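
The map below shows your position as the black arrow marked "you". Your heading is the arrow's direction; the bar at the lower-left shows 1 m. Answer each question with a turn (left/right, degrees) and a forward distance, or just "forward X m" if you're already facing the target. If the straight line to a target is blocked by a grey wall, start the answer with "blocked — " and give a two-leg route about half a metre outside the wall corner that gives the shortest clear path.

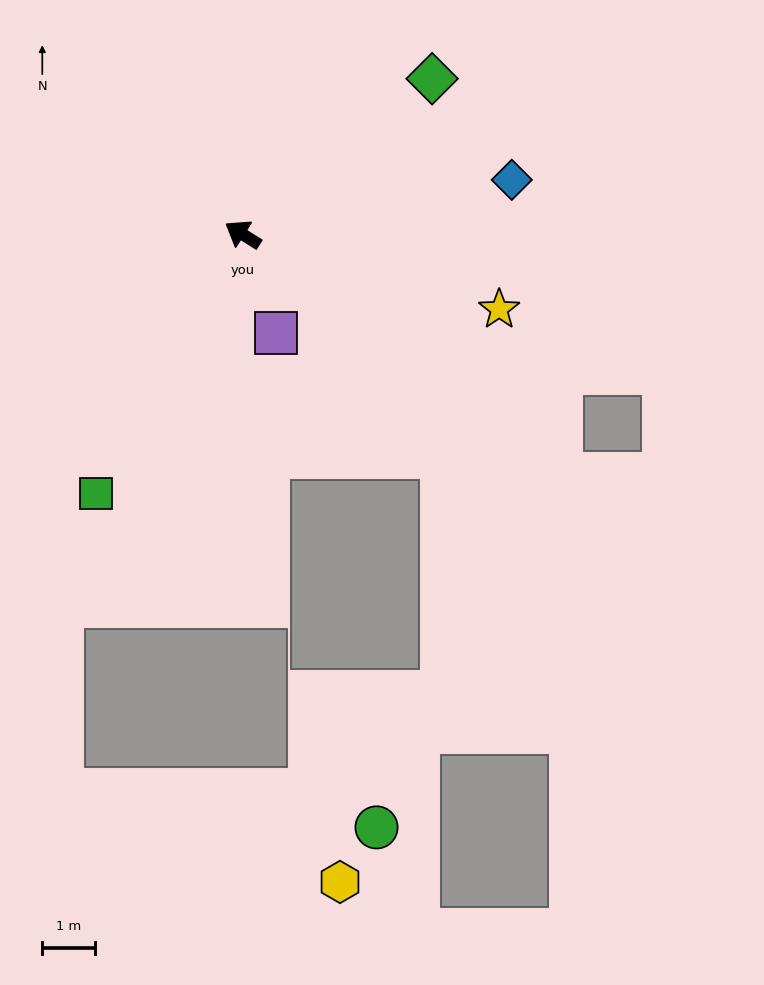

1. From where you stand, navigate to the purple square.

turn left 141°, forward 2.0 m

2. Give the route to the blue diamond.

turn right 136°, forward 5.2 m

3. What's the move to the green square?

turn left 93°, forward 5.6 m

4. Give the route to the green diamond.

turn right 108°, forward 4.6 m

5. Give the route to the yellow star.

turn right 164°, forward 5.0 m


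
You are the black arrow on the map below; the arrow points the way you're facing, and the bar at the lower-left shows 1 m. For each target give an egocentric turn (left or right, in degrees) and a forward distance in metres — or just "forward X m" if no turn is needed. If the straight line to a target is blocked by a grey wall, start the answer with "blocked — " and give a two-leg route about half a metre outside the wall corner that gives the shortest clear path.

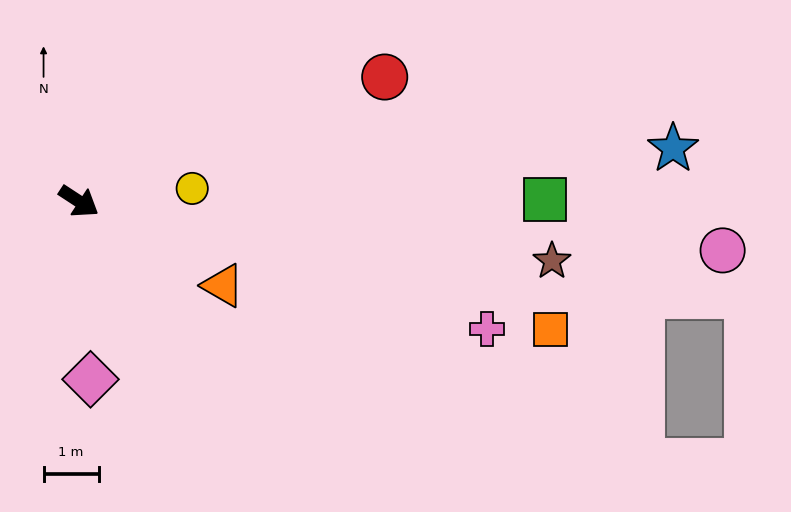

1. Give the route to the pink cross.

turn left 16°, forward 7.8 m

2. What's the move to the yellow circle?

turn left 40°, forward 2.1 m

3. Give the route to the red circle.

turn left 55°, forward 6.0 m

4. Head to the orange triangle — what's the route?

turn left 3°, forward 3.0 m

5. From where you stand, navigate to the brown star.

turn left 26°, forward 8.7 m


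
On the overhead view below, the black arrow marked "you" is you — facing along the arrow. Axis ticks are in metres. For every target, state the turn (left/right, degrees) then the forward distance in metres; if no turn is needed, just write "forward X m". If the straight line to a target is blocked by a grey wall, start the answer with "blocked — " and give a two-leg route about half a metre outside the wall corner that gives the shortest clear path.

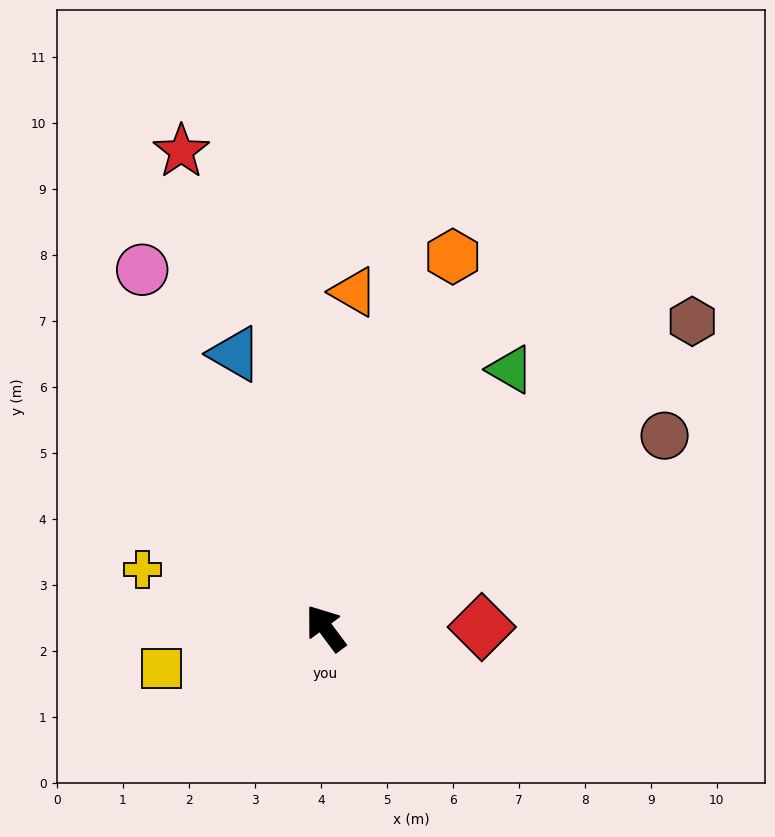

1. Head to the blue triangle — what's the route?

turn right 18°, forward 4.4 m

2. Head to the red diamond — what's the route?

turn right 126°, forward 2.4 m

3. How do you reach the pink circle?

turn right 10°, forward 6.1 m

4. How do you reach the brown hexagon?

turn right 87°, forward 7.2 m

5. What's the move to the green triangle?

turn right 72°, forward 4.8 m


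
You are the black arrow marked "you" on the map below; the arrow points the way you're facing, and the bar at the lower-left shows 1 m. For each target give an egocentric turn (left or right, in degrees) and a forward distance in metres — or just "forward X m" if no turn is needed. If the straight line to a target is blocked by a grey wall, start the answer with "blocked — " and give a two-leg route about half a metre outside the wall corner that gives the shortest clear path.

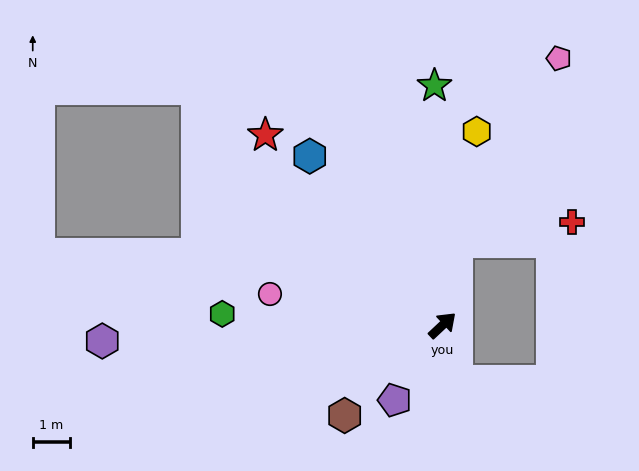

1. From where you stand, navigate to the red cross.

blocked — turn left 37°, forward 2.3 m, then turn right 70°, forward 3.1 m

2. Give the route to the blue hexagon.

turn left 85°, forward 5.7 m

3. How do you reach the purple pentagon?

turn right 166°, forward 2.4 m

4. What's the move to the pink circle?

turn left 127°, forward 4.7 m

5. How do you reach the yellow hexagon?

turn left 37°, forward 5.2 m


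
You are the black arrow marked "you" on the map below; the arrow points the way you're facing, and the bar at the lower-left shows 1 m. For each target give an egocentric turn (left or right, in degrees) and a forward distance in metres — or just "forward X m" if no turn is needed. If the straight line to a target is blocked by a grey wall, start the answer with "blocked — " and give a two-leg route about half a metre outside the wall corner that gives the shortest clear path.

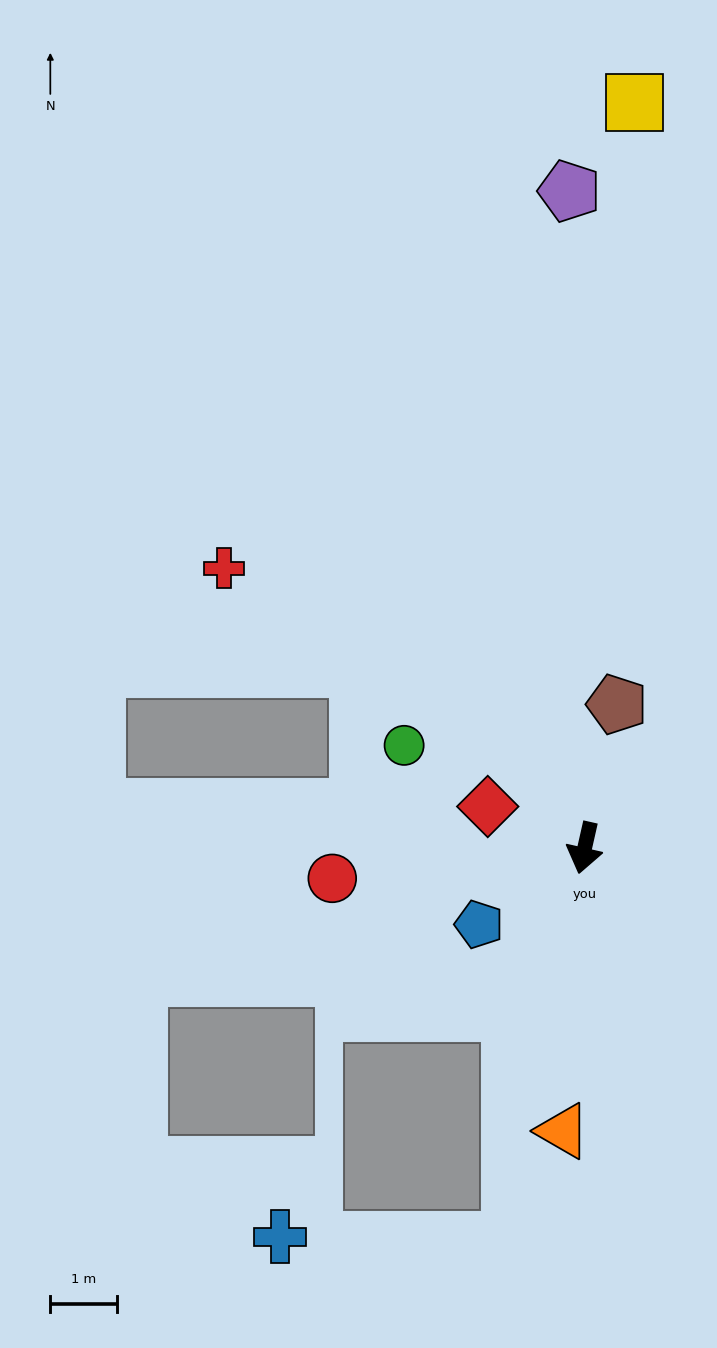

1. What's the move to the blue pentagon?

turn right 41°, forward 2.0 m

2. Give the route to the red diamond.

turn right 100°, forward 1.6 m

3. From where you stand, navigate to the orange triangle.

turn left 8°, forward 4.3 m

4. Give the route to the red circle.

turn right 70°, forward 3.8 m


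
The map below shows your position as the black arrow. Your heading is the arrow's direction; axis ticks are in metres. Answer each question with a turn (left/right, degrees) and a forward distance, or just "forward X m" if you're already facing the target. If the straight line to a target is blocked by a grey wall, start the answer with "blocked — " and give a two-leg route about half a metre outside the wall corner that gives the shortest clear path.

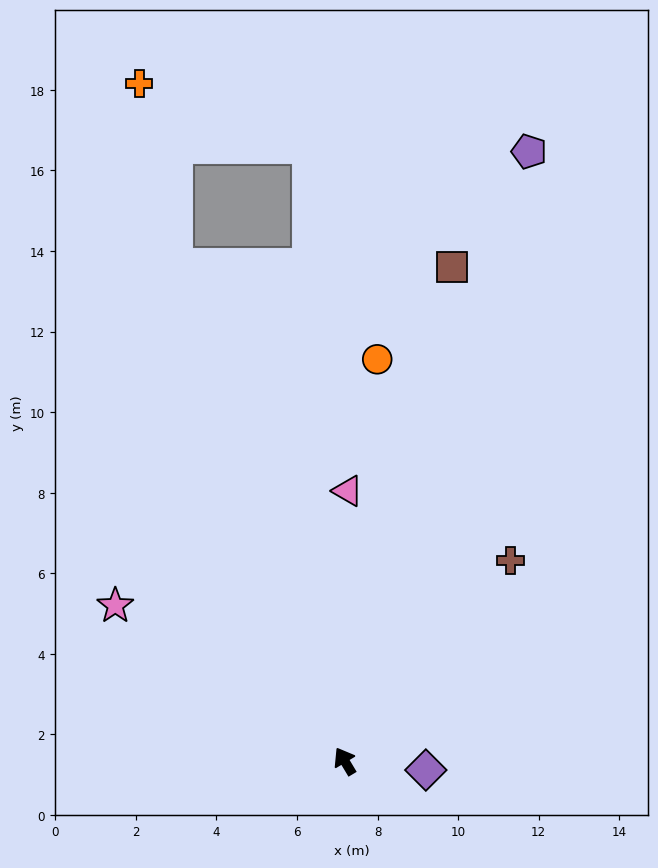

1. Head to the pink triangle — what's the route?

turn right 32°, forward 6.7 m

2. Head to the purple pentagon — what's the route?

turn right 48°, forward 15.8 m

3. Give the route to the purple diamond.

turn right 127°, forward 2.0 m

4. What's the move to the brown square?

turn right 43°, forward 12.6 m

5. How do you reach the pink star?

turn left 25°, forward 6.9 m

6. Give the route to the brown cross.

turn right 70°, forward 6.5 m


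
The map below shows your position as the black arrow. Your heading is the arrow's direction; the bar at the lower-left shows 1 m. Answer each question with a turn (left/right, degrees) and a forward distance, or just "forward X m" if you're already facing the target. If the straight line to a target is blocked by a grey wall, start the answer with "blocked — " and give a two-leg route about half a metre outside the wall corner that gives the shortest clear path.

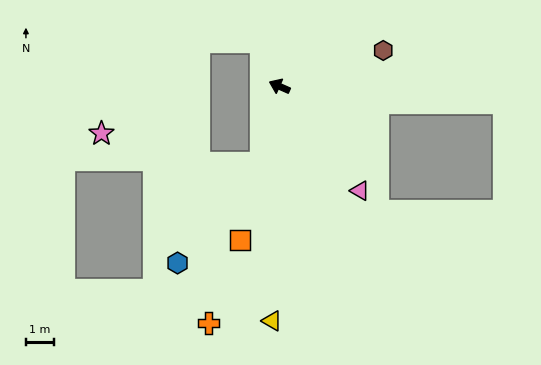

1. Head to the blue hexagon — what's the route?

blocked — turn left 101°, forward 2.8 m, then turn right 28°, forward 4.6 m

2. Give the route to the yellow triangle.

turn left 112°, forward 8.3 m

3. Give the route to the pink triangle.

turn left 151°, forward 4.6 m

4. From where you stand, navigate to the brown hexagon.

turn right 137°, forward 3.9 m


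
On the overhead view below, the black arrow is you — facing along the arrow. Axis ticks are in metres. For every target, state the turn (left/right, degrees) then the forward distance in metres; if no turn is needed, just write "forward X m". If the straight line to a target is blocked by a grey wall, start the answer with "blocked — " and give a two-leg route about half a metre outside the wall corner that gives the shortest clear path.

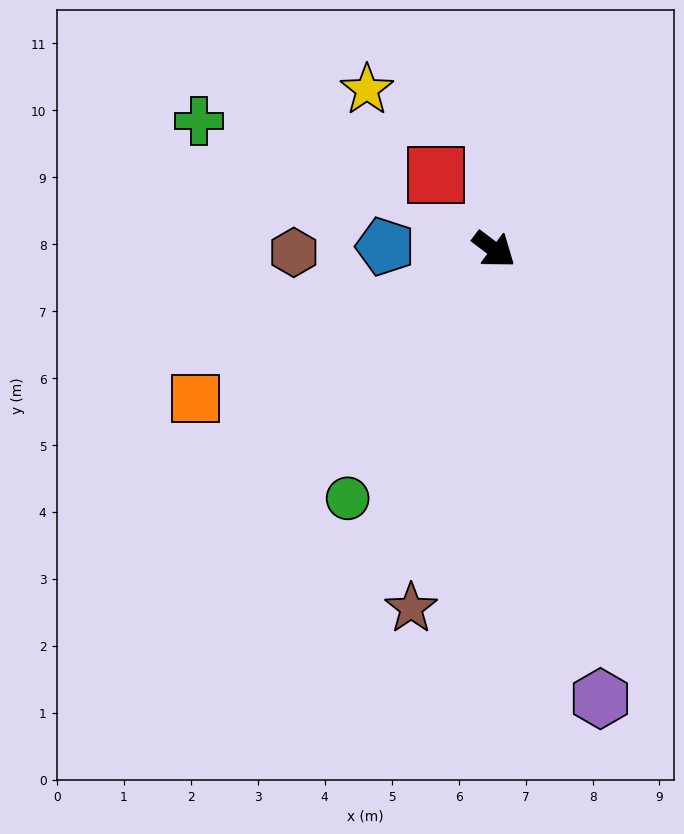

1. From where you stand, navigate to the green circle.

turn right 83°, forward 4.3 m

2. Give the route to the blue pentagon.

turn right 145°, forward 1.6 m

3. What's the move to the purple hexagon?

turn right 40°, forward 6.9 m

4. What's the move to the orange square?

turn right 116°, forward 5.0 m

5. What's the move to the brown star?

turn right 66°, forward 5.5 m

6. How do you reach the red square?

turn left 165°, forward 1.4 m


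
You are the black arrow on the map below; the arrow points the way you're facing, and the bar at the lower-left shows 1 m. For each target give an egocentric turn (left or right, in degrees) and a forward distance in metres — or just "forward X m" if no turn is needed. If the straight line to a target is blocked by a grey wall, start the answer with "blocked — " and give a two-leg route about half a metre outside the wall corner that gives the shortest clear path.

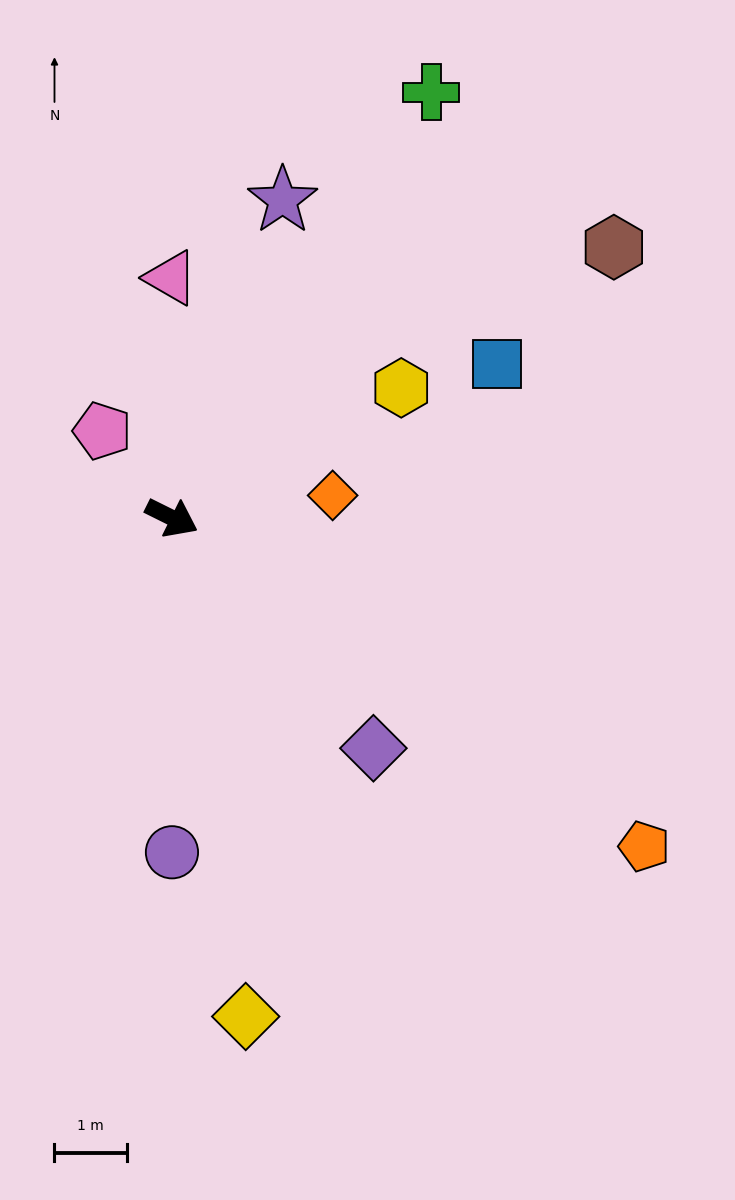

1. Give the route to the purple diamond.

turn right 22°, forward 4.2 m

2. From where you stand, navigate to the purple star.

turn left 97°, forward 4.6 m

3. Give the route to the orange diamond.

turn left 34°, forward 2.2 m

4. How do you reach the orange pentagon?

turn right 8°, forward 8.0 m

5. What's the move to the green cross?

turn left 85°, forward 6.9 m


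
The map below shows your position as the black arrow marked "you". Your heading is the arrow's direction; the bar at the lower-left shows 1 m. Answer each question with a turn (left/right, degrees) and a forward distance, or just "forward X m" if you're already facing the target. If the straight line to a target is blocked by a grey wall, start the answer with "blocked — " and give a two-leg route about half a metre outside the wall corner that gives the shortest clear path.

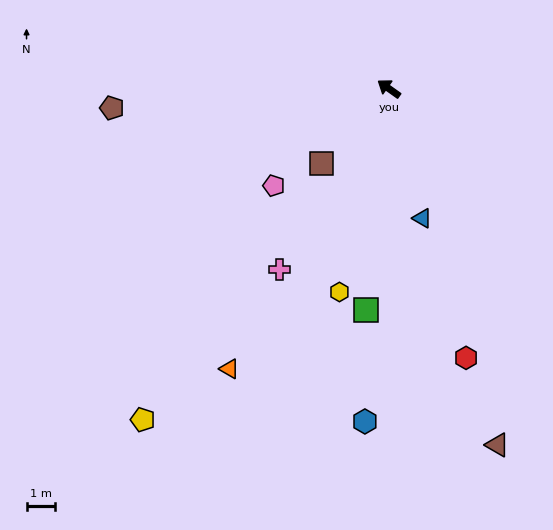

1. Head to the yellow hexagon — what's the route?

turn left 112°, forward 7.2 m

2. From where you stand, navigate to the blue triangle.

turn left 140°, forward 4.6 m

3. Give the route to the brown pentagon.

turn left 39°, forward 9.6 m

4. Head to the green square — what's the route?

turn left 119°, forward 7.7 m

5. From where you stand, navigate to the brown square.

turn left 84°, forward 3.5 m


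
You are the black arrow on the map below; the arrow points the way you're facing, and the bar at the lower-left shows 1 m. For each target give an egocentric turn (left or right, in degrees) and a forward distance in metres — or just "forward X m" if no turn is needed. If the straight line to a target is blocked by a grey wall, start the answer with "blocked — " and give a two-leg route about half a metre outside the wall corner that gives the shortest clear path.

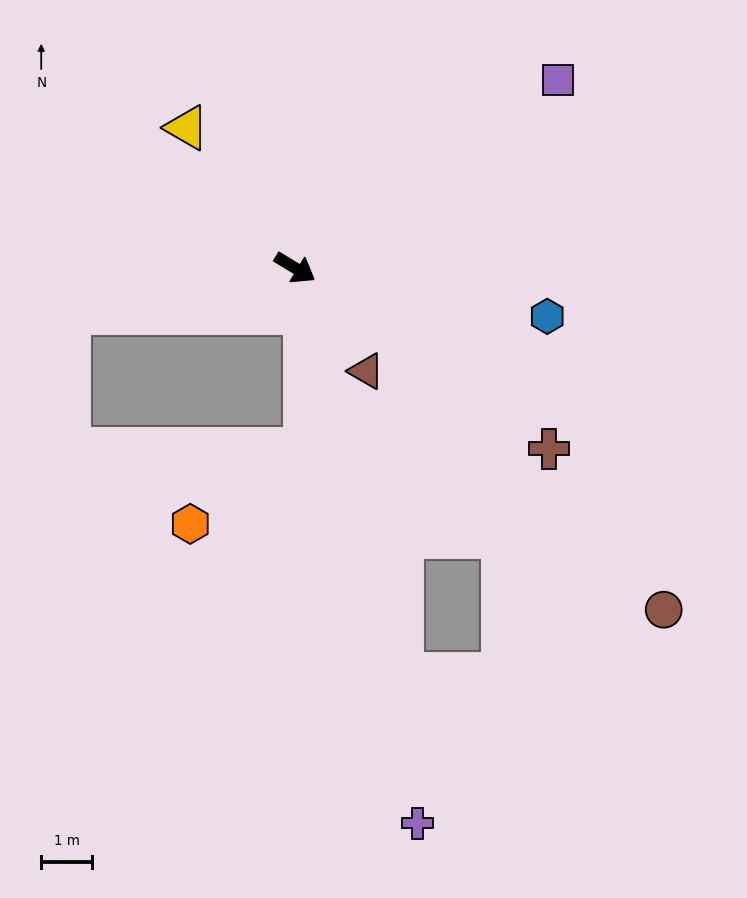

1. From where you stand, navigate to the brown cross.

turn right 4°, forward 6.2 m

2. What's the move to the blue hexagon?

turn left 20°, forward 5.1 m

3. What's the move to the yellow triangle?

turn left 159°, forward 3.5 m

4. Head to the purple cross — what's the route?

turn right 46°, forward 11.2 m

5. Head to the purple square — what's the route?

turn left 67°, forward 6.4 m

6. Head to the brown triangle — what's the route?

turn right 24°, forward 2.5 m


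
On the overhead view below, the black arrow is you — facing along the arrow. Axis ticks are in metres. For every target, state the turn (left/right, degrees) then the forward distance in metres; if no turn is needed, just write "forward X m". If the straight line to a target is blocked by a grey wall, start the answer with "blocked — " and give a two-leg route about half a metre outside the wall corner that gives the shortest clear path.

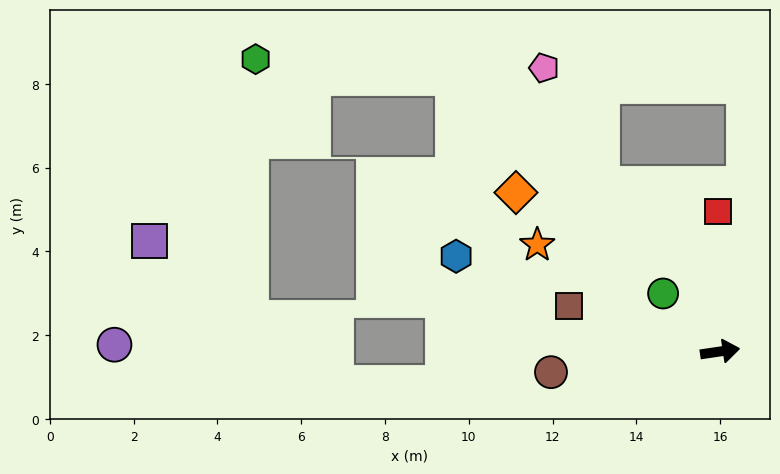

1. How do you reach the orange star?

turn left 141°, forward 5.1 m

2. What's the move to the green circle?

turn left 126°, forward 1.9 m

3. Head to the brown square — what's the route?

turn left 155°, forward 3.8 m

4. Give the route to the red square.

turn left 83°, forward 3.3 m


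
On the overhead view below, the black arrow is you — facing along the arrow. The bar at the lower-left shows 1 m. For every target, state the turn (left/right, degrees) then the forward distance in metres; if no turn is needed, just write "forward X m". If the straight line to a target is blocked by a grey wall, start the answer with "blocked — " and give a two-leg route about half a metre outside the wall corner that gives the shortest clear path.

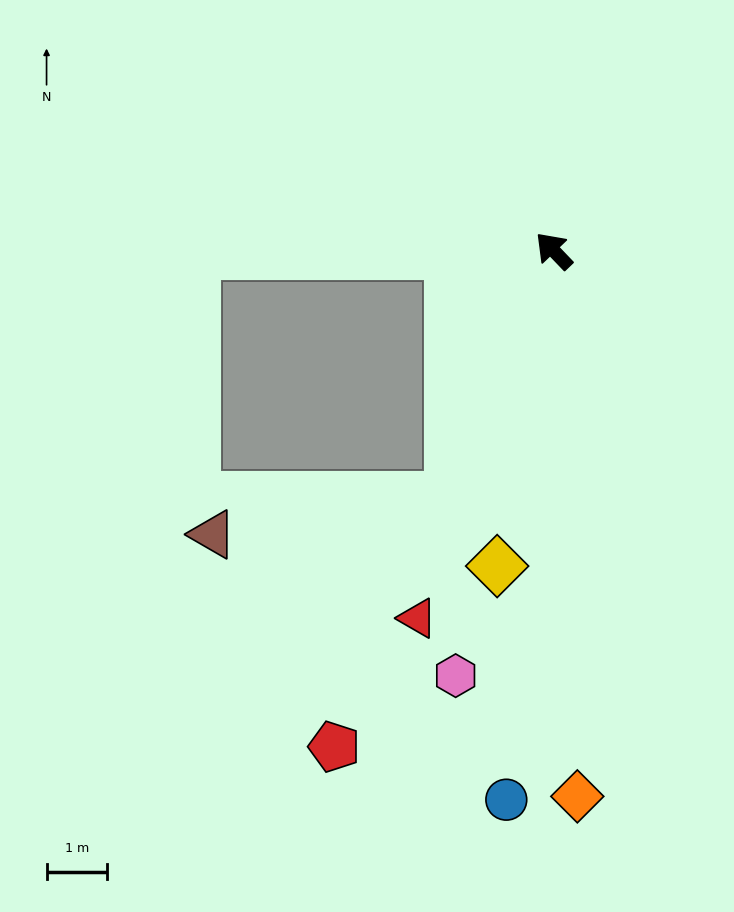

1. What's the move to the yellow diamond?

turn left 126°, forward 5.3 m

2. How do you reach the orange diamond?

turn left 139°, forward 9.0 m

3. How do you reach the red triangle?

turn left 116°, forward 6.4 m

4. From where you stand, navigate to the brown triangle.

blocked — turn left 114°, forward 4.4 m, then turn right 59°, forward 4.0 m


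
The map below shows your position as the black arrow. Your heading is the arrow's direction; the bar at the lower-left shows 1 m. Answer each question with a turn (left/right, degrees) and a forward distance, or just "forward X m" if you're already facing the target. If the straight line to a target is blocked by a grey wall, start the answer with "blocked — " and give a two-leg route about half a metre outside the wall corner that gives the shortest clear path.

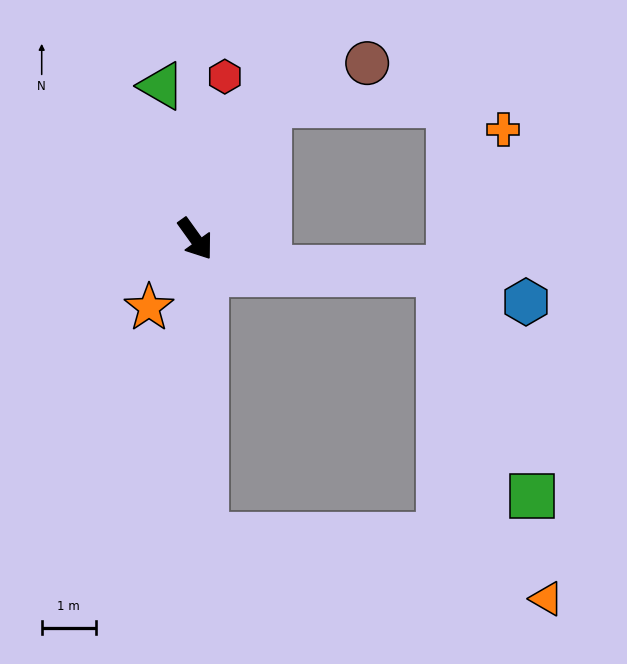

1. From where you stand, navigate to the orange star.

turn right 70°, forward 1.5 m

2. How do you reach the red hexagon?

turn left 134°, forward 3.1 m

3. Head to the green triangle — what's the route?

turn left 157°, forward 2.9 m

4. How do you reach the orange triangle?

blocked — turn right 34°, forward 5.5 m, then turn left 78°, forward 6.4 m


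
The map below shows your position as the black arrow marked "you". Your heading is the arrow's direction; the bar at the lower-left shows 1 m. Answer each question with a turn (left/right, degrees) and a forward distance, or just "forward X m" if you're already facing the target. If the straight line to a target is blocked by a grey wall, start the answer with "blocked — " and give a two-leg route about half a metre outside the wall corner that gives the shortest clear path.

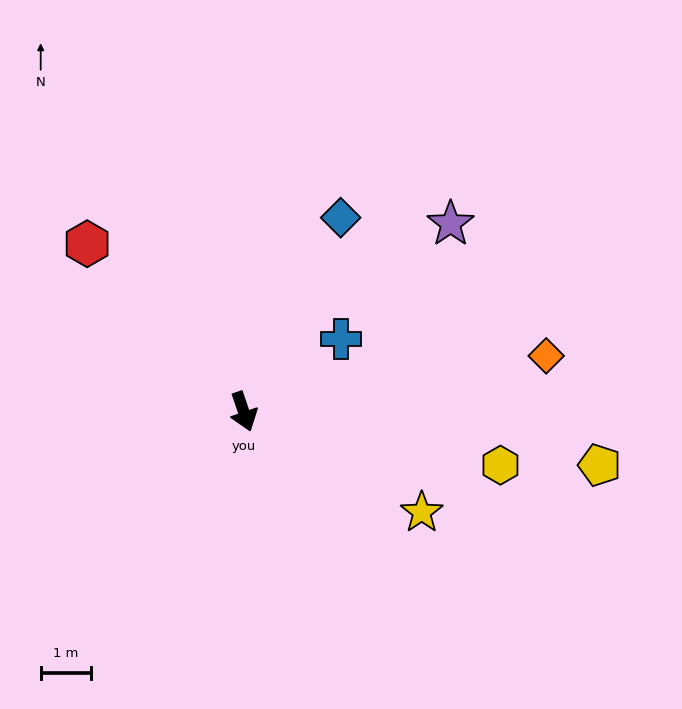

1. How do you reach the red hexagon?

turn right 156°, forward 4.6 m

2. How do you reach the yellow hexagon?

turn left 59°, forward 5.2 m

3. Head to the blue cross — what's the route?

turn left 108°, forward 2.4 m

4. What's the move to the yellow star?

turn left 42°, forward 4.1 m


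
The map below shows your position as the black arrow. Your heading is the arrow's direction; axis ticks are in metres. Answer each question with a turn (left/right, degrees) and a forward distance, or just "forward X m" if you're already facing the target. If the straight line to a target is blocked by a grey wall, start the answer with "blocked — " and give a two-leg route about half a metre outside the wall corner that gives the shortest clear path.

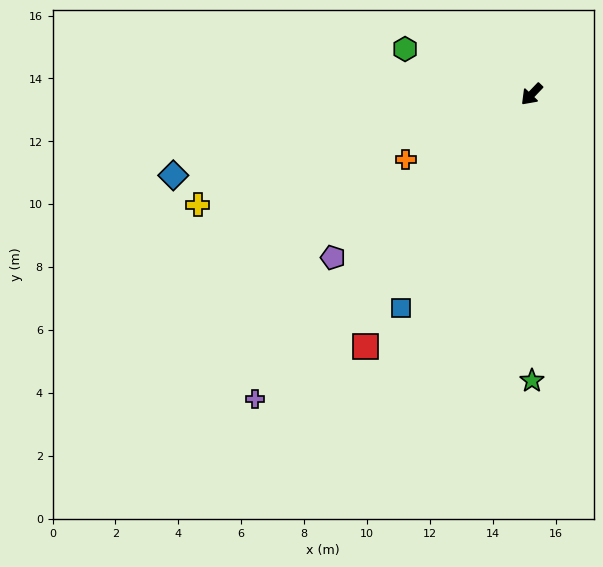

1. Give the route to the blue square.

turn left 12°, forward 8.0 m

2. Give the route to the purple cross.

forward 13.1 m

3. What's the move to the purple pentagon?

turn right 7°, forward 8.2 m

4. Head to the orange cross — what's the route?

turn right 19°, forward 4.5 m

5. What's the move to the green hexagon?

turn right 66°, forward 4.3 m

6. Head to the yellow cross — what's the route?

turn right 28°, forward 11.2 m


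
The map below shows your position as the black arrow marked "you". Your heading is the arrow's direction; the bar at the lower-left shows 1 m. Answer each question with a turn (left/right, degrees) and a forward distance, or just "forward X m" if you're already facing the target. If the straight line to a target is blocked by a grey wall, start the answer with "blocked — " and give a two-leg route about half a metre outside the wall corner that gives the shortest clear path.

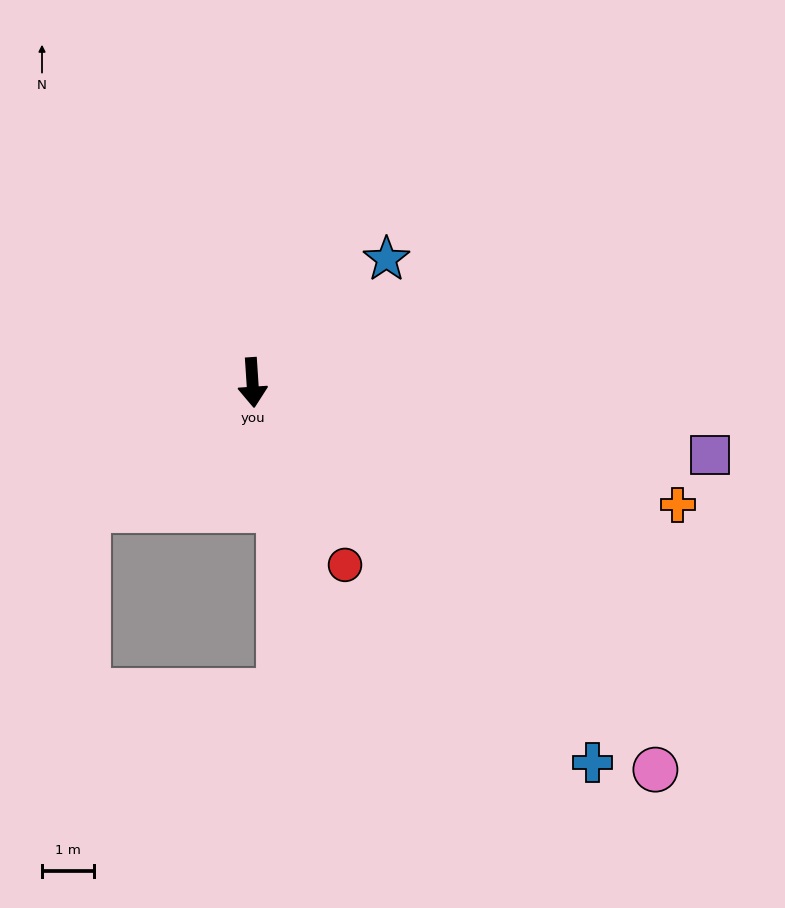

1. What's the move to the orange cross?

turn left 70°, forward 8.5 m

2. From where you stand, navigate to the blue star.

turn left 129°, forward 3.5 m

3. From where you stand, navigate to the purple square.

turn left 77°, forward 8.9 m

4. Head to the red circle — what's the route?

turn left 23°, forward 3.9 m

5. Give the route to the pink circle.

turn left 42°, forward 10.7 m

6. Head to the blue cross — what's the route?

turn left 38°, forward 9.8 m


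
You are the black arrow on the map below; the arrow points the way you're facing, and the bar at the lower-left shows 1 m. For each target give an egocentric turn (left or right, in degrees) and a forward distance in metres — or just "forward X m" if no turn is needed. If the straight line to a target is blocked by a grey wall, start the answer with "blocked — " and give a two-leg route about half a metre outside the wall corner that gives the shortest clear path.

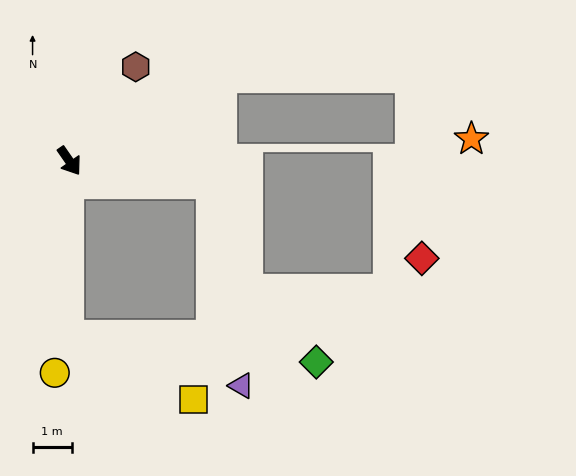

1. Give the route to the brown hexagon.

turn left 110°, forward 2.9 m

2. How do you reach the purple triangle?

blocked — turn left 47°, forward 3.7 m, then turn right 74°, forward 5.2 m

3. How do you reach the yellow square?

blocked — turn right 35°, forward 4.5 m, then turn left 64°, forward 3.6 m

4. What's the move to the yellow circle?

turn right 39°, forward 5.4 m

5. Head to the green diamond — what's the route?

blocked — turn right 35°, forward 4.5 m, then turn left 84°, forward 6.4 m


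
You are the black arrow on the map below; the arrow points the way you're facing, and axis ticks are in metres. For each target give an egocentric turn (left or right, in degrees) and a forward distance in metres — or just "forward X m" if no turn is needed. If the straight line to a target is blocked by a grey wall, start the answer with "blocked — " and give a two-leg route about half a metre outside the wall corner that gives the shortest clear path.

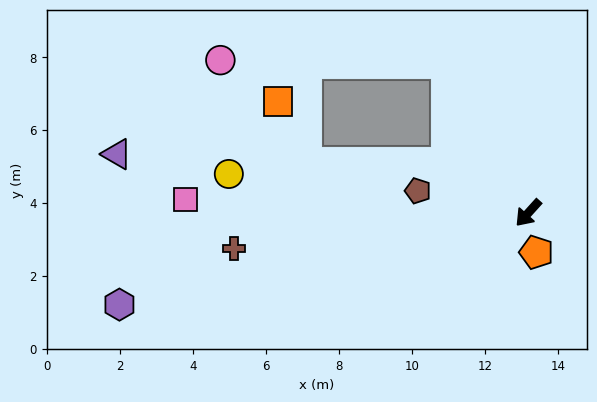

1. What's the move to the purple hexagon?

turn right 35°, forward 11.5 m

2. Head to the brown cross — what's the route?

turn right 41°, forward 8.1 m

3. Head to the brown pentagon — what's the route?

turn right 59°, forward 3.1 m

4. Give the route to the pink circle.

blocked — turn right 109°, forward 4.7 m, then turn left 60°, forward 6.2 m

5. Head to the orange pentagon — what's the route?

turn left 54°, forward 1.1 m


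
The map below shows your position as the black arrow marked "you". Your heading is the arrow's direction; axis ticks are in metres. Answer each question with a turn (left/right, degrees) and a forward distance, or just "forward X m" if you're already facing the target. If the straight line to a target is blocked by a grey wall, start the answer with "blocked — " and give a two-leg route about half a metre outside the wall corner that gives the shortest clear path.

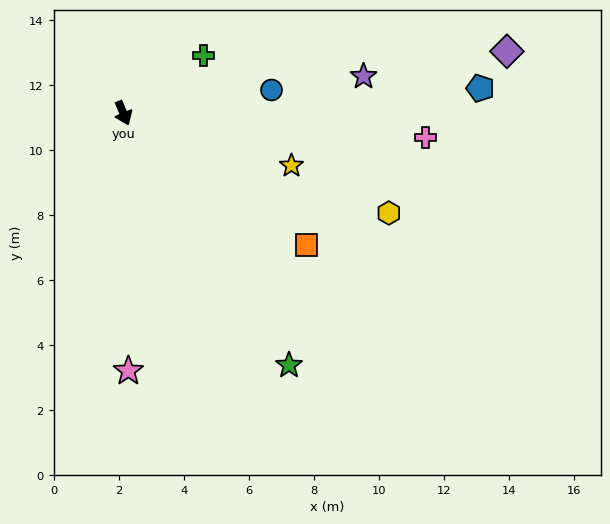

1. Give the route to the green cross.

turn left 103°, forward 3.0 m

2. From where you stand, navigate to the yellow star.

turn left 50°, forward 5.4 m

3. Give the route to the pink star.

turn right 22°, forward 7.9 m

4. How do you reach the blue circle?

turn left 76°, forward 4.6 m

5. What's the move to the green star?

turn left 11°, forward 9.3 m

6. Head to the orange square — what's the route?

turn left 32°, forward 6.9 m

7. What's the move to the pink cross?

turn left 63°, forward 9.3 m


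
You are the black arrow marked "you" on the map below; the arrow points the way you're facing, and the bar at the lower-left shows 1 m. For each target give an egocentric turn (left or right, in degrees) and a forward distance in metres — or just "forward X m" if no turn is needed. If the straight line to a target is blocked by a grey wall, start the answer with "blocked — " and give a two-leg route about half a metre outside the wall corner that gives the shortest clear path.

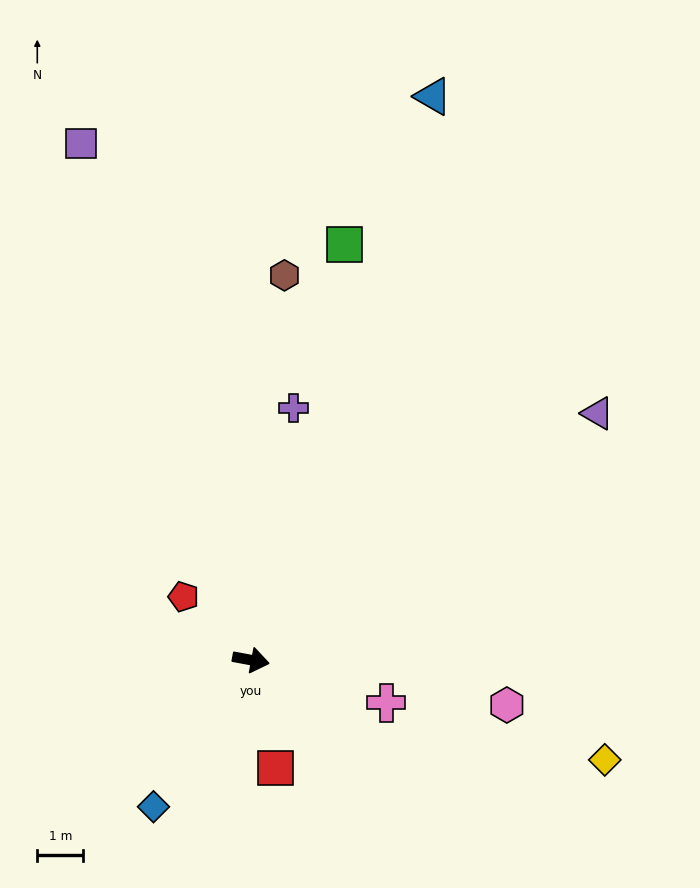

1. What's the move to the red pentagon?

turn left 147°, forward 2.0 m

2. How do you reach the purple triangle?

turn left 46°, forward 9.3 m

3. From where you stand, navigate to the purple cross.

turn left 91°, forward 5.6 m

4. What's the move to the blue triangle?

turn left 83°, forward 12.9 m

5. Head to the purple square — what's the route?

turn left 119°, forward 11.8 m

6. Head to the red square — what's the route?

turn right 67°, forward 2.4 m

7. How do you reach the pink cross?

turn right 7°, forward 3.1 m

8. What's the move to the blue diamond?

turn right 113°, forward 3.8 m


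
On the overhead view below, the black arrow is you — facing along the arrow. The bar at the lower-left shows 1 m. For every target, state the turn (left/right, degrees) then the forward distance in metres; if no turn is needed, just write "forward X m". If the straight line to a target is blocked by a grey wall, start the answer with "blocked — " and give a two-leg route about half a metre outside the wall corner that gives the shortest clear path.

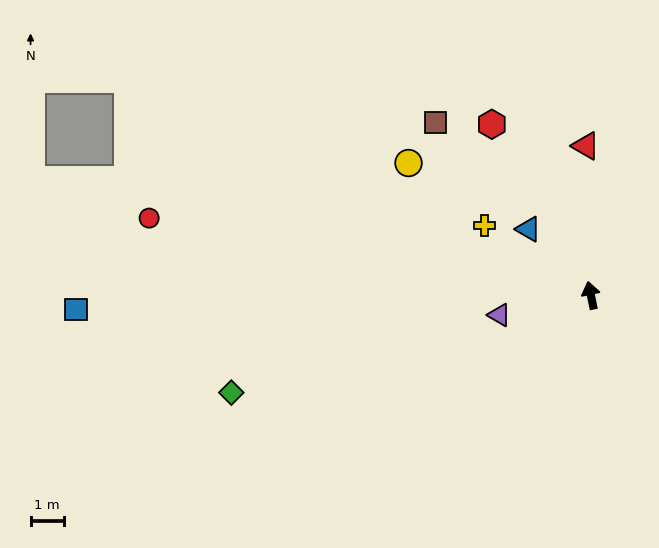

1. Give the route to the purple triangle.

turn left 90°, forward 2.8 m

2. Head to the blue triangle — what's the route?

turn left 32°, forward 2.7 m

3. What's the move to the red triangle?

turn right 10°, forward 4.5 m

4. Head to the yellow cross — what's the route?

turn left 45°, forward 3.8 m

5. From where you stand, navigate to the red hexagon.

turn left 18°, forward 5.9 m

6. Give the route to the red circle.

turn left 68°, forward 13.5 m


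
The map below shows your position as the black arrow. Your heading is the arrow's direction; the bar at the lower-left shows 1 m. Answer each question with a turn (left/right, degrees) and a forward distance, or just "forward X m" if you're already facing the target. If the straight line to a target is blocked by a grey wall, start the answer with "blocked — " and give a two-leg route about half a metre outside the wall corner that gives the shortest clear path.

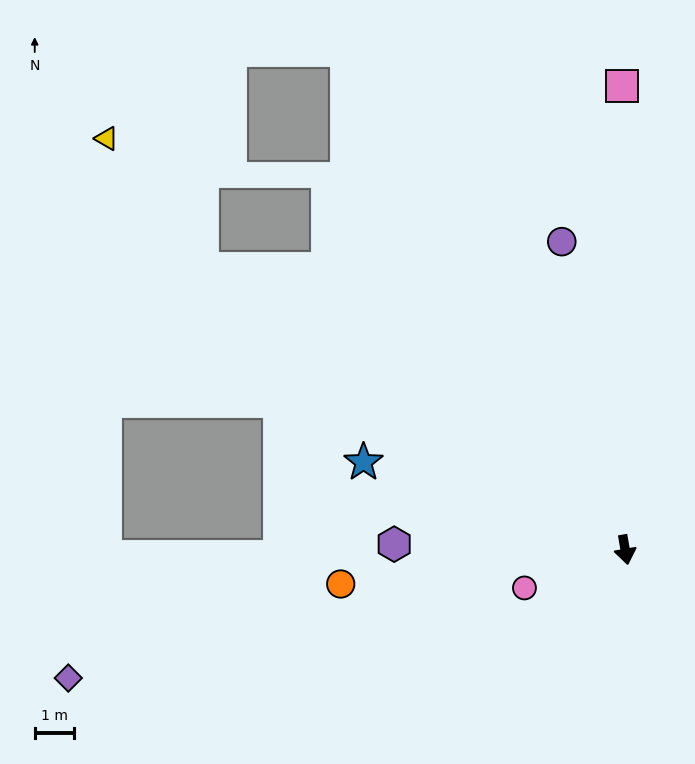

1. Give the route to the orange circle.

turn right 93°, forward 7.3 m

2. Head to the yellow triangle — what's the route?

blocked — turn right 133°, forward 12.9 m, then turn right 20°, forward 4.1 m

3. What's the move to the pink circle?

turn right 79°, forward 2.7 m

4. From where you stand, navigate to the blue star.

turn right 118°, forward 7.0 m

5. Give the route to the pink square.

turn left 171°, forward 11.8 m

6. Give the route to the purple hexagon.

turn right 101°, forward 5.9 m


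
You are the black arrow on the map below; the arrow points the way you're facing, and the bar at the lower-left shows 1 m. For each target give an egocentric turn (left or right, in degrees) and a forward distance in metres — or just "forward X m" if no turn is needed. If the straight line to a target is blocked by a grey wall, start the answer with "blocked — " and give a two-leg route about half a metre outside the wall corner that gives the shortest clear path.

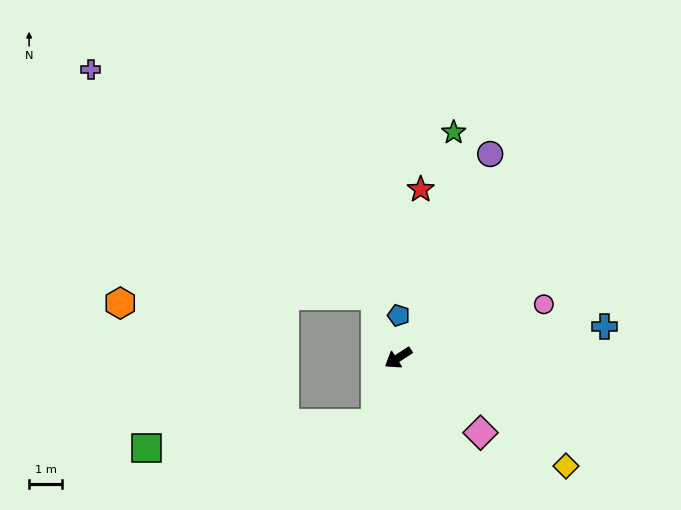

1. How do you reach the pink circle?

turn left 167°, forward 4.7 m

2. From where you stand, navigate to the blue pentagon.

turn right 123°, forward 1.3 m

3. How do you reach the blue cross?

turn left 156°, forward 6.3 m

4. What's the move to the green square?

blocked — turn left 38°, forward 2.1 m, then turn right 65°, forward 6.9 m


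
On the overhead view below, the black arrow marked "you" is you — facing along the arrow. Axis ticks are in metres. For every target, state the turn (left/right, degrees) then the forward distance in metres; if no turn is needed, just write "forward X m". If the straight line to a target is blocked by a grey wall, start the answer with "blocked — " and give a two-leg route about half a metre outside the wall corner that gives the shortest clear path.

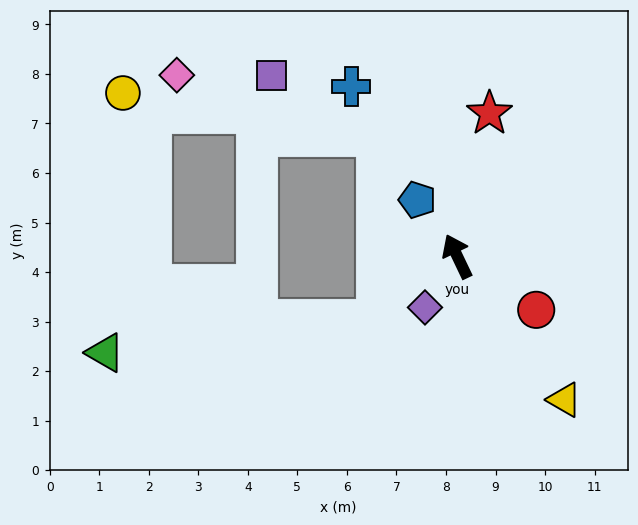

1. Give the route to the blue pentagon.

turn left 10°, forward 1.4 m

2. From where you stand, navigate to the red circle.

turn right 150°, forward 1.9 m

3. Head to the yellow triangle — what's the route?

turn right 169°, forward 3.6 m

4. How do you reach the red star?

turn right 38°, forward 3.0 m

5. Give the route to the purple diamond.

turn left 122°, forward 1.2 m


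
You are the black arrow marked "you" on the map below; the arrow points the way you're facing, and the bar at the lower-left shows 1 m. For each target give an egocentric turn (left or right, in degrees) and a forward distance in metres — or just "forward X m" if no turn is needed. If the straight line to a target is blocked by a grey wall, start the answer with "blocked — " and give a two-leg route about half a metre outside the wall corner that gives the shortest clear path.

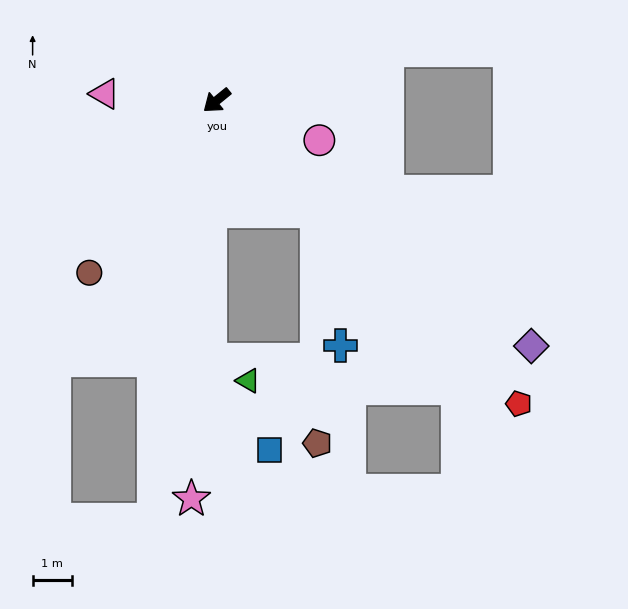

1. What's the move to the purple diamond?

turn left 103°, forward 10.2 m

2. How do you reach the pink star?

turn left 47°, forward 10.2 m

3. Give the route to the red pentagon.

turn left 96°, forward 10.9 m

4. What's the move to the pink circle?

turn left 120°, forward 2.8 m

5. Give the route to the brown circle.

turn left 14°, forward 5.5 m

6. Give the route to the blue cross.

blocked — turn left 93°, forward 3.8 m, then turn right 32°, forward 3.5 m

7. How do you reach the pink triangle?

turn right 43°, forward 2.9 m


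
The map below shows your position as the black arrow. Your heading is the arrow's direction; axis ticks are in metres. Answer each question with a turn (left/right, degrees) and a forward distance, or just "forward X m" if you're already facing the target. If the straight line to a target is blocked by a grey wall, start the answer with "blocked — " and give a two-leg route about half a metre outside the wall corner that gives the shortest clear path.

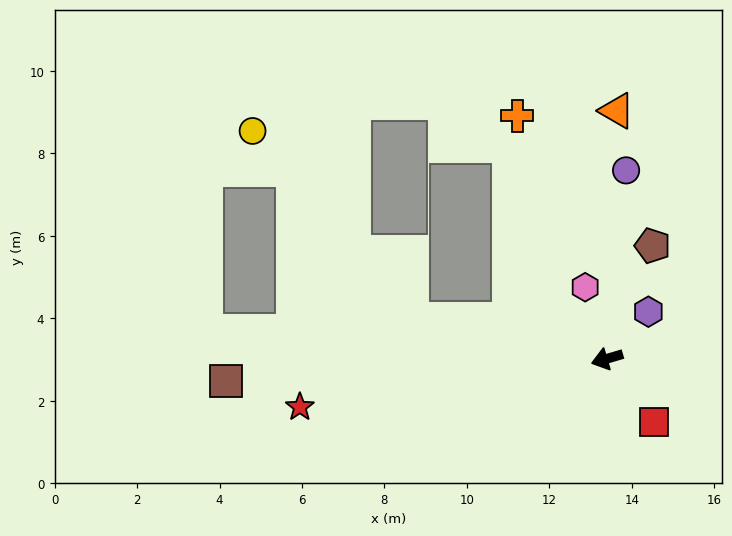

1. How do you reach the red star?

turn right 8°, forward 7.5 m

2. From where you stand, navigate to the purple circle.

turn right 112°, forward 4.6 m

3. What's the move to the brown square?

turn right 13°, forward 9.3 m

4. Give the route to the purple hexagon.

turn right 148°, forward 1.5 m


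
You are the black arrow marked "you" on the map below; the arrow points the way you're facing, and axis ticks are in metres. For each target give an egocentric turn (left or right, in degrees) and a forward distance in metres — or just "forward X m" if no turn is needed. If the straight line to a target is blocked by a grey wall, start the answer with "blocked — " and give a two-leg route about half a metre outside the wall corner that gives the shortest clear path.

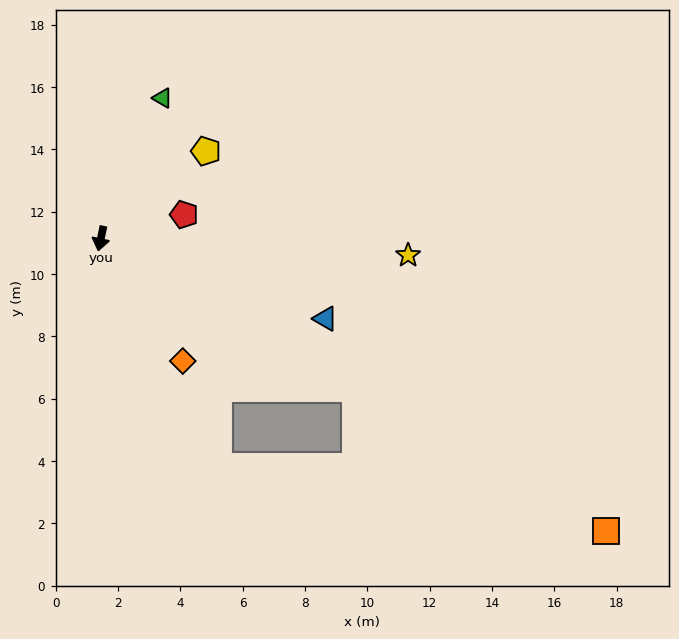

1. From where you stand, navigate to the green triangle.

turn left 168°, forward 4.9 m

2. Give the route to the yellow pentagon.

turn left 142°, forward 4.4 m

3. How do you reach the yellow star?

turn left 99°, forward 9.9 m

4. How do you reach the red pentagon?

turn left 118°, forward 2.8 m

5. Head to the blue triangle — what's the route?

turn left 82°, forward 7.6 m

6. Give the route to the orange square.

turn left 72°, forward 18.7 m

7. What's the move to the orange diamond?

turn left 46°, forward 4.7 m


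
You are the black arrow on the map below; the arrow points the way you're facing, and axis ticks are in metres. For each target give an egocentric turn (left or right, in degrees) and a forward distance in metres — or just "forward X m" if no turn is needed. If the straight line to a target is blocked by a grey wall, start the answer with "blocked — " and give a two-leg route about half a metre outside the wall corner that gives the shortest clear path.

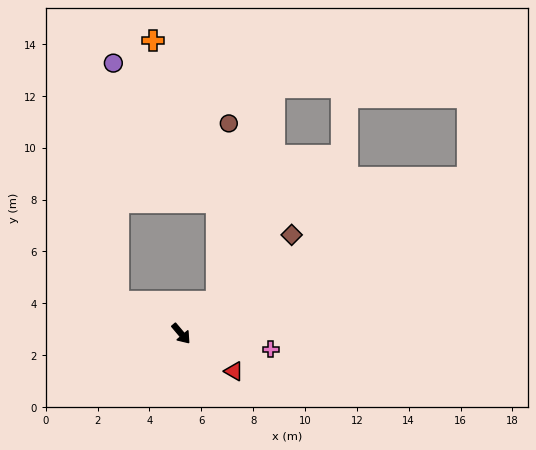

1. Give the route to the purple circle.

blocked — turn right 157°, forward 2.7 m, then turn right 62°, forward 9.2 m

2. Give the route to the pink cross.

turn left 40°, forward 3.5 m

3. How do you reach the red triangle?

turn left 14°, forward 2.5 m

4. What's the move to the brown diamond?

turn left 92°, forward 5.7 m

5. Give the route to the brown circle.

blocked — turn left 92°, forward 1.8 m, then turn left 44°, forward 6.9 m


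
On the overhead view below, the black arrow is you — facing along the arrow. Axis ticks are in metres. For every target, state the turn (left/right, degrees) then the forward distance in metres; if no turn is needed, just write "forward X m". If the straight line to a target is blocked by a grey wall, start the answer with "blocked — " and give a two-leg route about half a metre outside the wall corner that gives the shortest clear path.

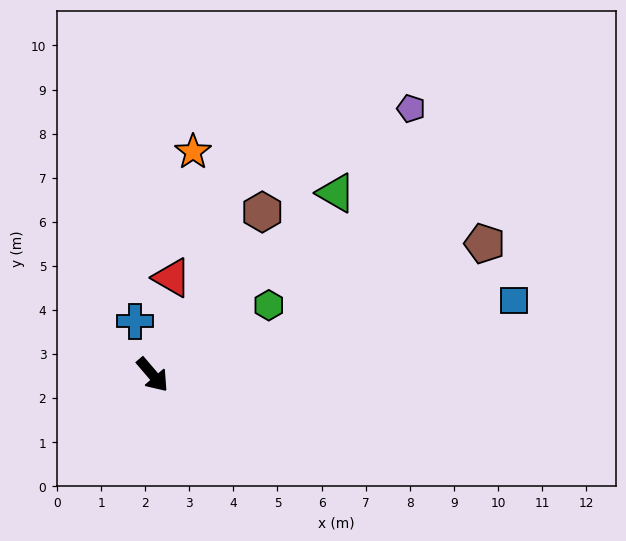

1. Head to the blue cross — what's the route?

turn left 158°, forward 1.3 m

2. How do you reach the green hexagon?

turn left 80°, forward 3.1 m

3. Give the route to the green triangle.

turn left 94°, forward 5.9 m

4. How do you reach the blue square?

turn left 61°, forward 8.4 m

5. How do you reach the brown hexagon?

turn left 105°, forward 4.5 m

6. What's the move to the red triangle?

turn left 128°, forward 2.2 m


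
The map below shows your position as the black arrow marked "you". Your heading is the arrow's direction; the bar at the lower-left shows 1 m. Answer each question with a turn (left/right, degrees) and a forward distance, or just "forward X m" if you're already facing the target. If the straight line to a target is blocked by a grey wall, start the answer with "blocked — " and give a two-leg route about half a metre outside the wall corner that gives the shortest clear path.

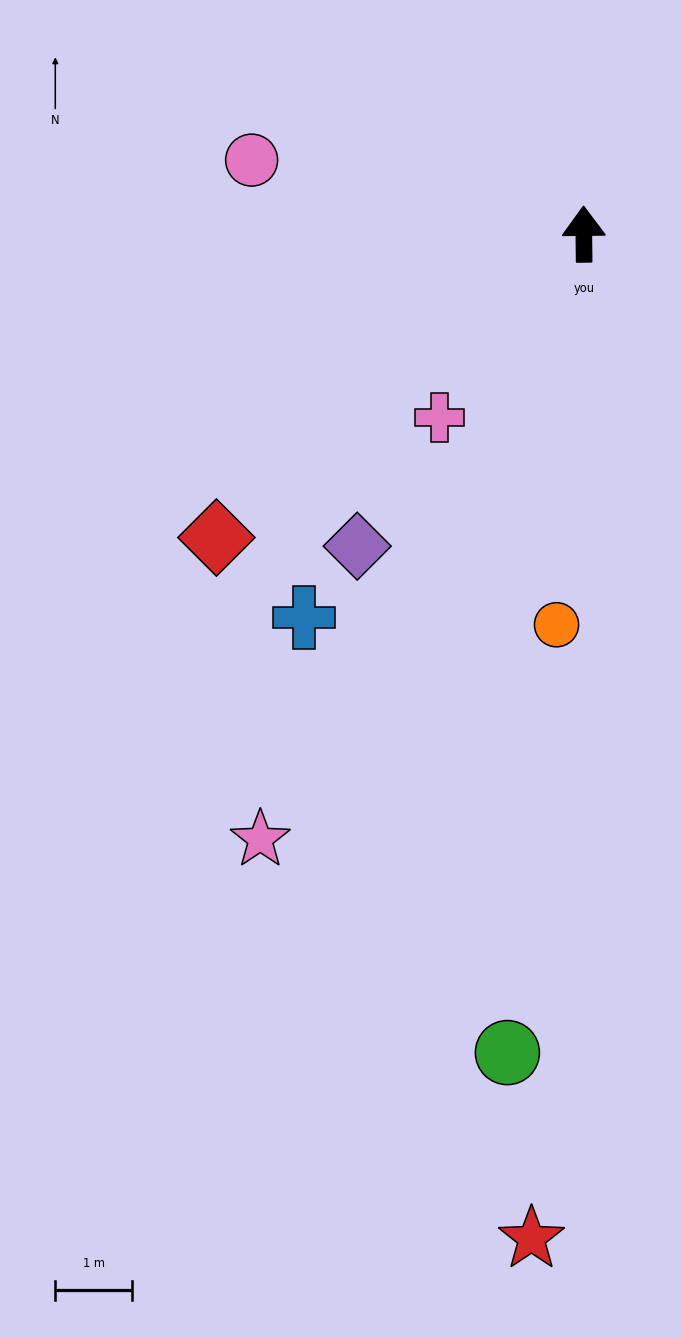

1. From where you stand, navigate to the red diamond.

turn left 129°, forward 6.2 m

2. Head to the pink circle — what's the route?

turn left 77°, forward 4.4 m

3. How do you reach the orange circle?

turn left 175°, forward 5.1 m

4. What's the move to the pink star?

turn left 151°, forward 8.9 m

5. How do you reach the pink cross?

turn left 141°, forward 3.0 m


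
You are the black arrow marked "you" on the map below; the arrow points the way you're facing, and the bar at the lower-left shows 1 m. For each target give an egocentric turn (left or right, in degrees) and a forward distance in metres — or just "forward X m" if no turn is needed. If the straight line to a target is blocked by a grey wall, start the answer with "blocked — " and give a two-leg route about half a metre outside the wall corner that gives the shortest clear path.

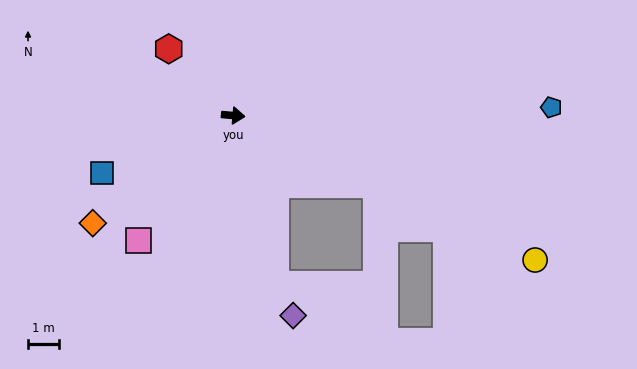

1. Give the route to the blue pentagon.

turn left 6°, forward 10.2 m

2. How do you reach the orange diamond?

turn right 138°, forward 5.7 m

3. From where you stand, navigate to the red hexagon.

turn left 139°, forward 3.0 m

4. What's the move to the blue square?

turn right 151°, forward 4.6 m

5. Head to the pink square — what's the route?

turn right 122°, forward 5.0 m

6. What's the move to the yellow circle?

turn right 21°, forward 10.8 m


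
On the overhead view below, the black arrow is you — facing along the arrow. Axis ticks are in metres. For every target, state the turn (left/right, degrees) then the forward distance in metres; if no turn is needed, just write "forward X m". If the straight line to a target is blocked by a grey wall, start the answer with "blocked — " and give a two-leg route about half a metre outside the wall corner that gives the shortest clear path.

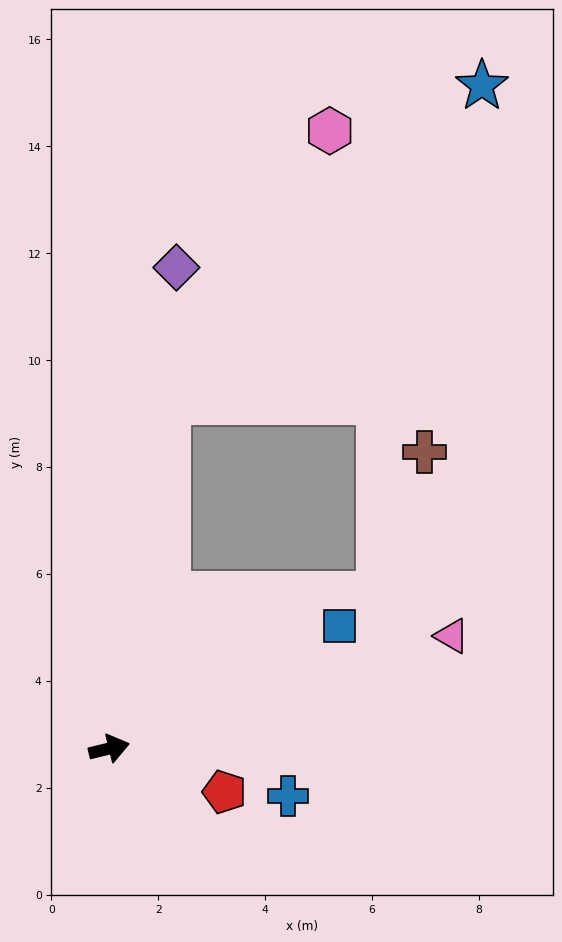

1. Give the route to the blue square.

turn left 14°, forward 4.9 m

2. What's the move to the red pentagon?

turn right 34°, forward 2.3 m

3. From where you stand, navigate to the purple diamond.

turn left 68°, forward 9.1 m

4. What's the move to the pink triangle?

turn left 5°, forward 6.7 m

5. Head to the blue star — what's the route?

blocked — turn left 67°, forward 6.6 m, then turn right 35°, forward 8.3 m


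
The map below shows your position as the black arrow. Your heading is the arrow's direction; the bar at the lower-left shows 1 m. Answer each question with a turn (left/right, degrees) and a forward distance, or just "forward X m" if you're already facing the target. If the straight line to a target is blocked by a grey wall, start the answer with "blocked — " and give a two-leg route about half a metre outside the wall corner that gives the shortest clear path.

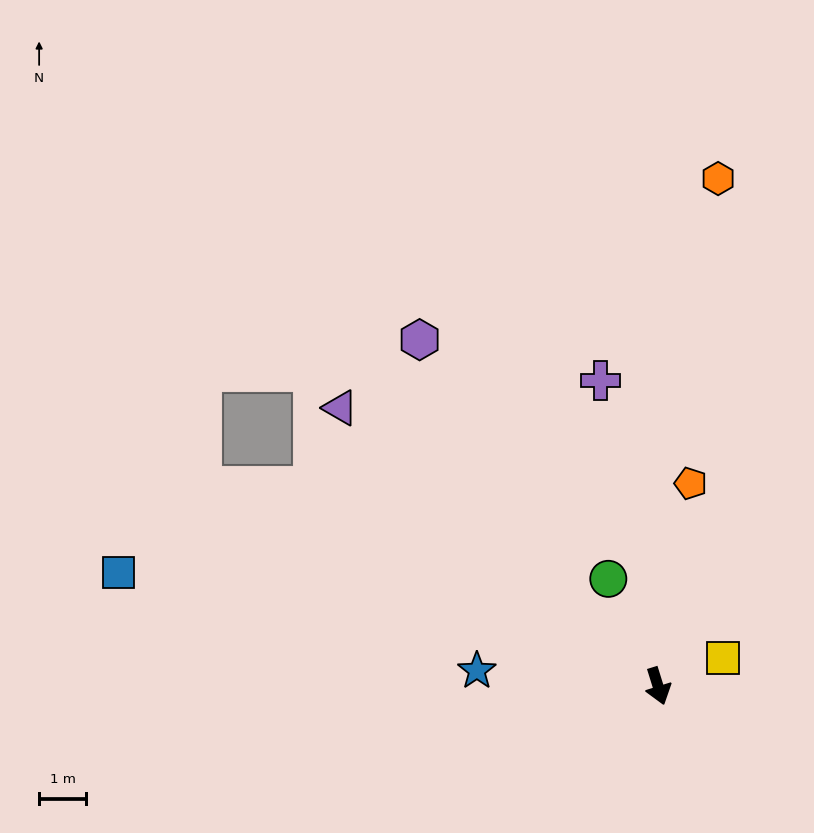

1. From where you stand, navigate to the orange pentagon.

turn left 154°, forward 4.3 m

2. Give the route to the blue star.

turn right 112°, forward 3.8 m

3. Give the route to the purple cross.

turn left 173°, forward 6.6 m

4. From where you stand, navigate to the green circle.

turn right 172°, forward 2.5 m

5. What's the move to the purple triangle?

turn right 148°, forward 8.9 m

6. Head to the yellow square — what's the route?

turn left 96°, forward 1.5 m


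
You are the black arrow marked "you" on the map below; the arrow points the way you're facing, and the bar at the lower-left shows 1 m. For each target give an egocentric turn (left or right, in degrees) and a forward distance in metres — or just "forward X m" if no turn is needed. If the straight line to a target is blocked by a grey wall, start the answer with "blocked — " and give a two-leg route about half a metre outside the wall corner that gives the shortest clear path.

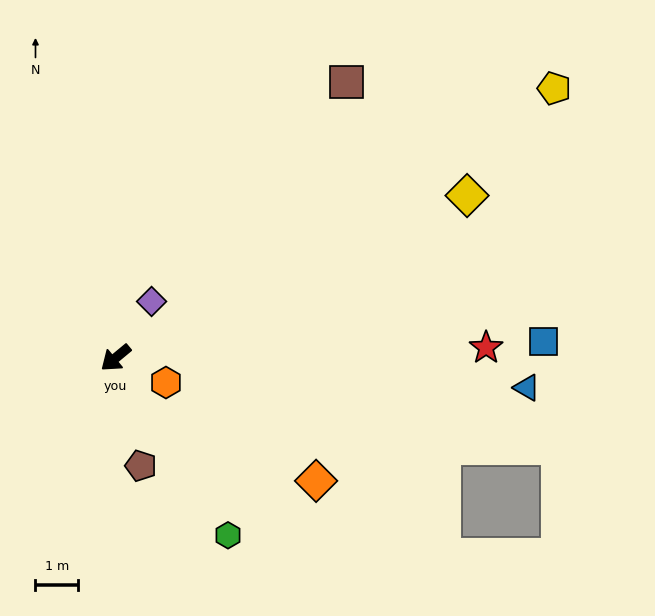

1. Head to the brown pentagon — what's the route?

turn left 64°, forward 2.6 m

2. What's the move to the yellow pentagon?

turn left 172°, forward 12.2 m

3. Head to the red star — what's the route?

turn left 142°, forward 8.8 m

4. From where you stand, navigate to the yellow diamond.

turn left 165°, forward 9.1 m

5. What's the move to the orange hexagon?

turn left 114°, forward 1.3 m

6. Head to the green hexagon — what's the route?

turn left 83°, forward 5.0 m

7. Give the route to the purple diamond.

turn right 162°, forward 1.6 m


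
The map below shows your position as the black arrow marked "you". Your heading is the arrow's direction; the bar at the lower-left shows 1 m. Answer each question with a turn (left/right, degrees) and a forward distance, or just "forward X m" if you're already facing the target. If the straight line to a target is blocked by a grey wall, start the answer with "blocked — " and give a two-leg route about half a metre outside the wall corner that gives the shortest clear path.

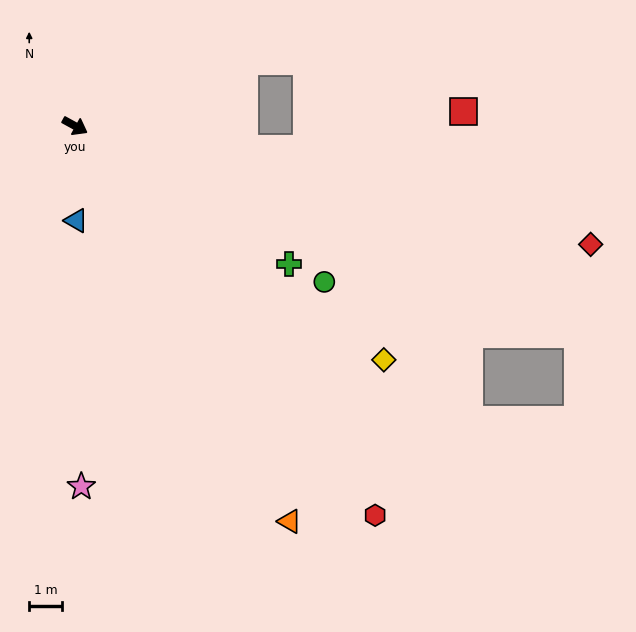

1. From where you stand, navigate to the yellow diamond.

turn right 8°, forward 12.0 m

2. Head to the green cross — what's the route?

turn right 4°, forward 7.9 m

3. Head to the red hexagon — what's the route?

turn right 24°, forward 15.2 m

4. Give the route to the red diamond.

turn left 16°, forward 16.4 m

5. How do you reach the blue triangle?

turn right 61°, forward 2.9 m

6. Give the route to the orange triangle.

turn right 33°, forward 13.9 m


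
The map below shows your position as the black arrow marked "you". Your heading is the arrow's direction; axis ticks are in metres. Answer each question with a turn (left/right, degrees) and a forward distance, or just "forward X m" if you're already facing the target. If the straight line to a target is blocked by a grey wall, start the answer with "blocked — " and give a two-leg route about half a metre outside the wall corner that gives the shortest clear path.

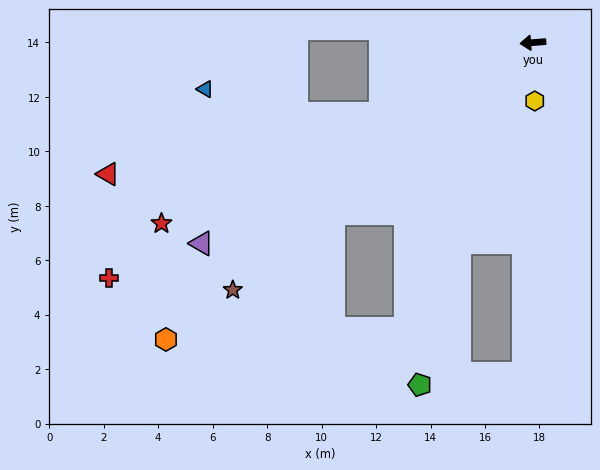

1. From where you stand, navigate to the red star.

turn left 22°, forward 15.2 m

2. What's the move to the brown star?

turn left 35°, forward 14.3 m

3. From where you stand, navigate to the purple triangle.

turn left 27°, forward 14.2 m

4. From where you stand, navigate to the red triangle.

blocked — turn left 21°, forward 6.2 m, then turn right 13°, forward 10.2 m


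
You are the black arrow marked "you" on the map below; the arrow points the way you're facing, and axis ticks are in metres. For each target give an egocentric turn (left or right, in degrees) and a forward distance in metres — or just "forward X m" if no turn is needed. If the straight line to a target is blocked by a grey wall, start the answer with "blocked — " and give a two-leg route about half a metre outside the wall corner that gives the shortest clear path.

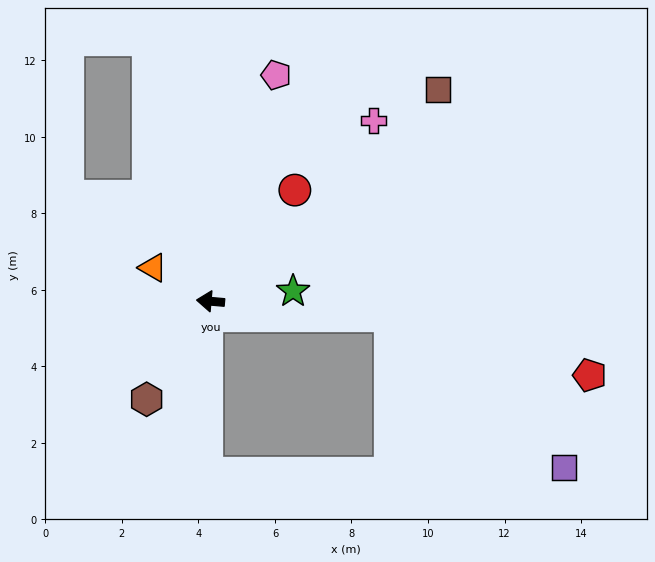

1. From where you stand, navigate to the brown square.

turn right 132°, forward 8.1 m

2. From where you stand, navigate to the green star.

turn right 168°, forward 2.2 m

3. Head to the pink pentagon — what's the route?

turn right 101°, forward 6.2 m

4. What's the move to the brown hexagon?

turn left 62°, forward 3.1 m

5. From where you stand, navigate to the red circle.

turn right 122°, forward 3.6 m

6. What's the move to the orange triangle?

turn right 25°, forward 1.7 m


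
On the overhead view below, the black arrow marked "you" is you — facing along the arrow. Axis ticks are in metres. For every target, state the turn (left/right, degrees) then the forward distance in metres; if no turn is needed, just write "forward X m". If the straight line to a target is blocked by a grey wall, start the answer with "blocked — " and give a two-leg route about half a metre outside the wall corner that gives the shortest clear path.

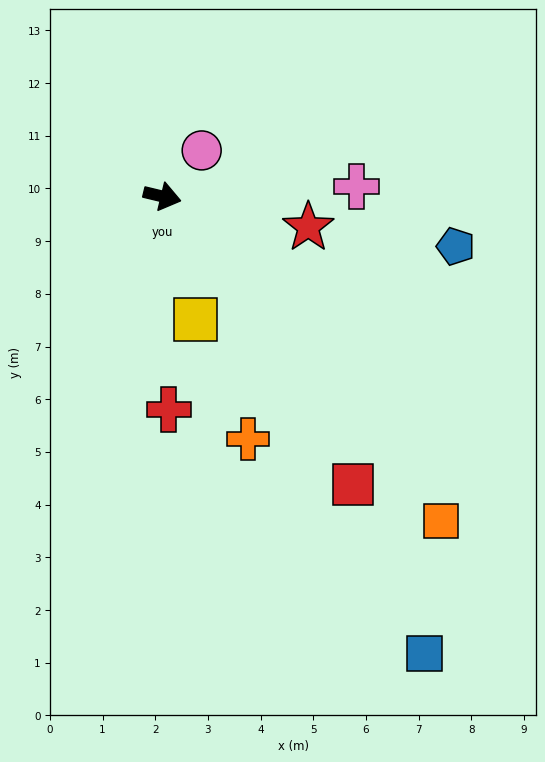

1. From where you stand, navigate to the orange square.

turn right 36°, forward 8.1 m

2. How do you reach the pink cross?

turn left 16°, forward 3.7 m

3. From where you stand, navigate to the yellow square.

turn right 61°, forward 2.4 m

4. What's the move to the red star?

forward 2.8 m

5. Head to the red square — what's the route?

turn right 43°, forward 6.6 m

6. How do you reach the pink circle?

turn left 63°, forward 1.1 m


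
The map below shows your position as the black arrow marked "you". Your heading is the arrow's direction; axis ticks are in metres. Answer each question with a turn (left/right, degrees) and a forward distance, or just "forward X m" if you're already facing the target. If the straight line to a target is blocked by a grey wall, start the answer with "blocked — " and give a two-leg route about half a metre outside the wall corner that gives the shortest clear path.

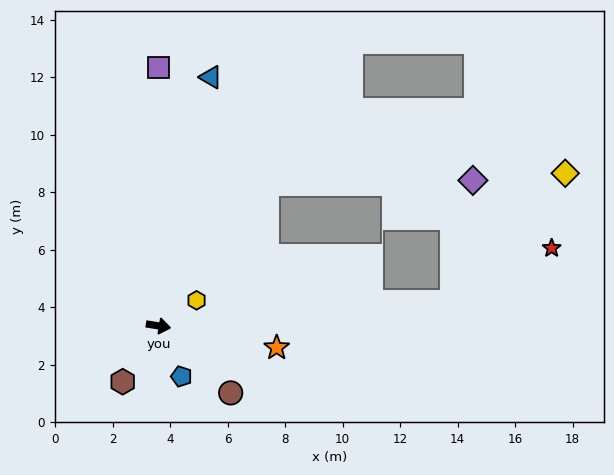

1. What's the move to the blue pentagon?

turn right 56°, forward 1.9 m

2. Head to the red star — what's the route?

blocked — turn left 14°, forward 10.2 m, then turn left 24°, forward 3.9 m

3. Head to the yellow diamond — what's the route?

blocked — turn left 14°, forward 10.2 m, then turn left 44°, forward 6.0 m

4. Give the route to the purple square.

turn left 99°, forward 9.0 m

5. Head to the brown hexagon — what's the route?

turn right 113°, forward 2.3 m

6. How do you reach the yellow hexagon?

turn left 43°, forward 1.6 m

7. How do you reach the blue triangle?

turn left 87°, forward 8.8 m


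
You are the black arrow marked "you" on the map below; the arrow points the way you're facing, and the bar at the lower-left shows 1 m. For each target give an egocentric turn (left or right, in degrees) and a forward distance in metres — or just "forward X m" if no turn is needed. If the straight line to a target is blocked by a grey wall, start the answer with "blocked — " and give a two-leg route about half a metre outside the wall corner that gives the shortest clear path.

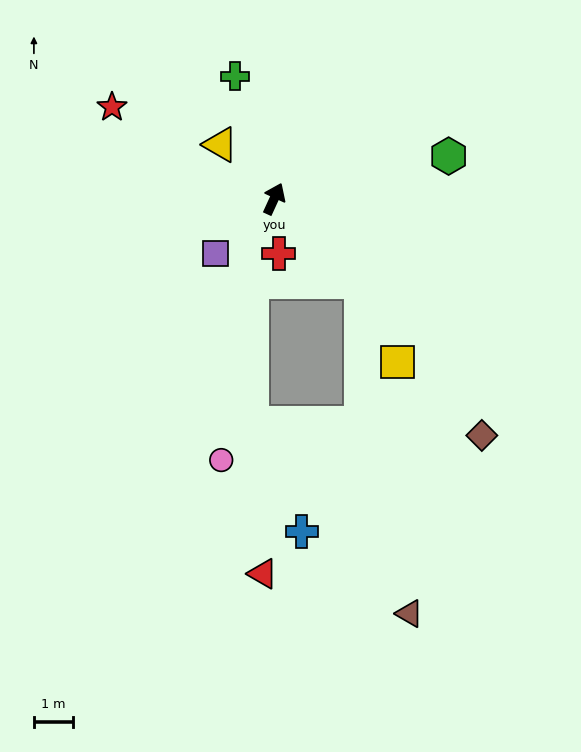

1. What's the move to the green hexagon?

turn right 52°, forward 4.6 m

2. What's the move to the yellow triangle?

turn left 69°, forward 1.9 m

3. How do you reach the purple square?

turn left 158°, forward 2.0 m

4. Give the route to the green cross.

turn left 42°, forward 3.3 m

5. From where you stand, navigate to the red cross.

turn right 150°, forward 1.4 m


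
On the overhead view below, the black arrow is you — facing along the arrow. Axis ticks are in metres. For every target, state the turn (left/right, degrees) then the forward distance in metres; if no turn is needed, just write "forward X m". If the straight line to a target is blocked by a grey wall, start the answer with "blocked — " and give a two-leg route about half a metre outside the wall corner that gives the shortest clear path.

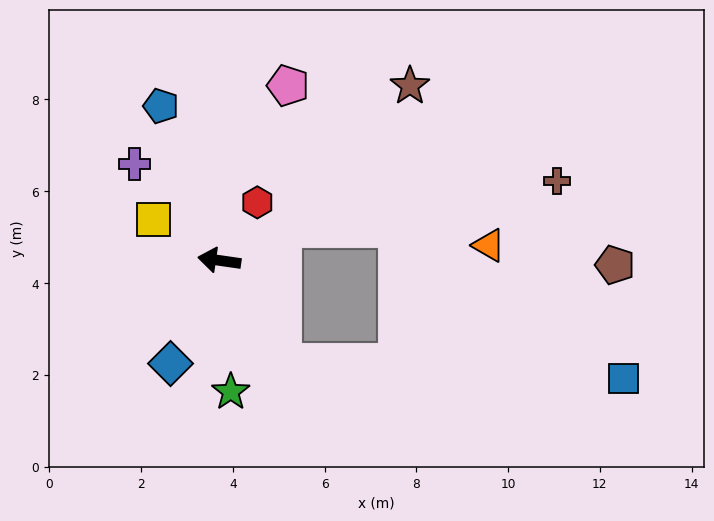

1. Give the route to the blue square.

blocked — turn left 130°, forward 2.6 m, then turn left 56°, forward 7.4 m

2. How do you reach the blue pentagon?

turn right 61°, forward 3.6 m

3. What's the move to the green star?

turn left 103°, forward 2.9 m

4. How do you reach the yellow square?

turn right 24°, forward 1.7 m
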